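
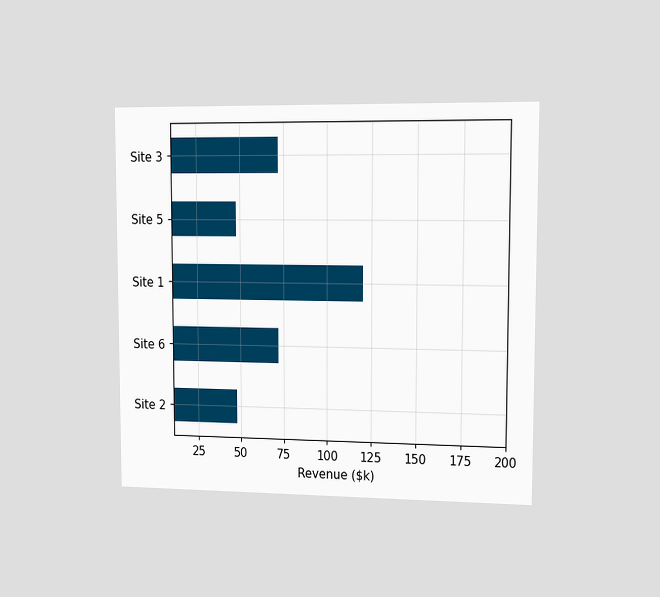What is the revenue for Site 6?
$72k

The chart is viewed slightly from the right. Reading along the chart's x-axis, the Site 6 bar reaches $72k.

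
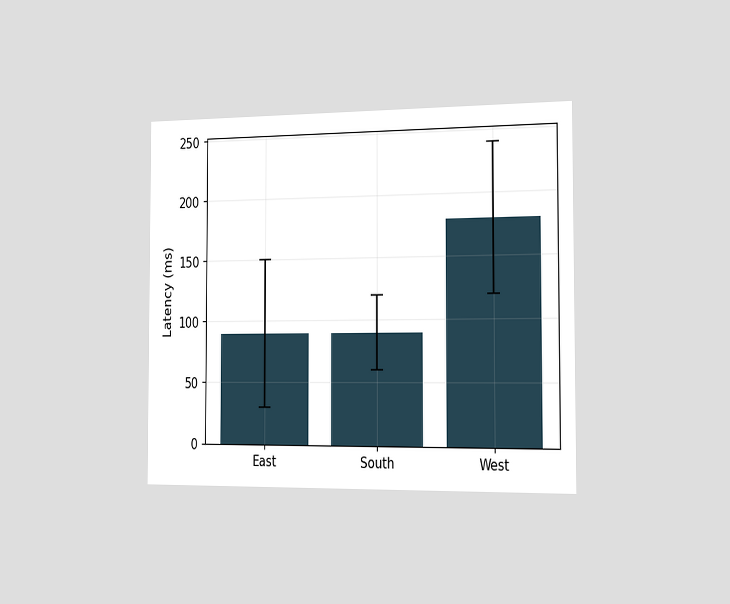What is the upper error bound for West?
240ms

The chart is viewed slightly from the right. The West bar's upper whisker reaches 240ms.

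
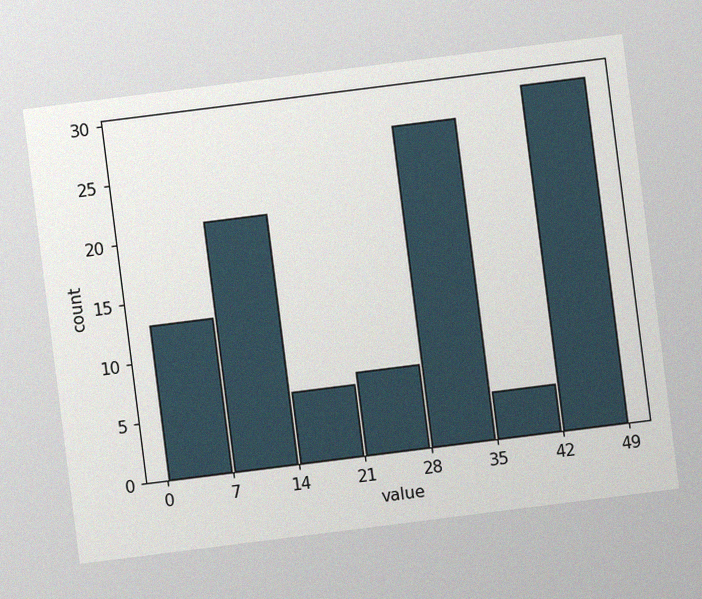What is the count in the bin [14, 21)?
6

The chart is tilted about 7° counter-clockwise, with some photo noise. The [14, 21) bin has height 6.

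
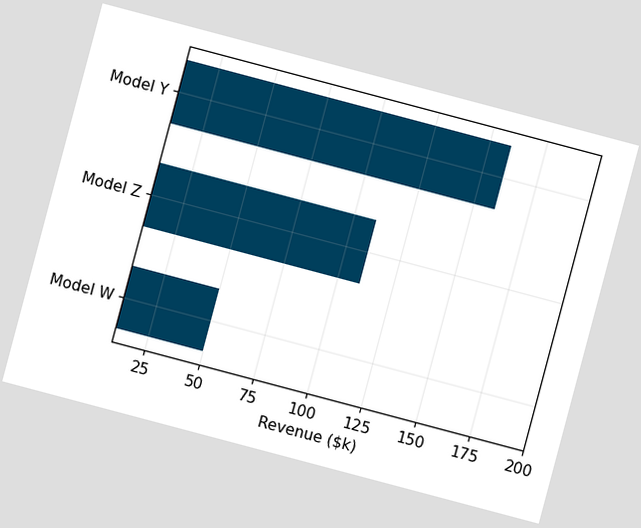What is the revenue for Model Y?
$160k

The chart is tilted about 15° clockwise. Reading along the chart's x-axis, the Model Y bar reaches $160k.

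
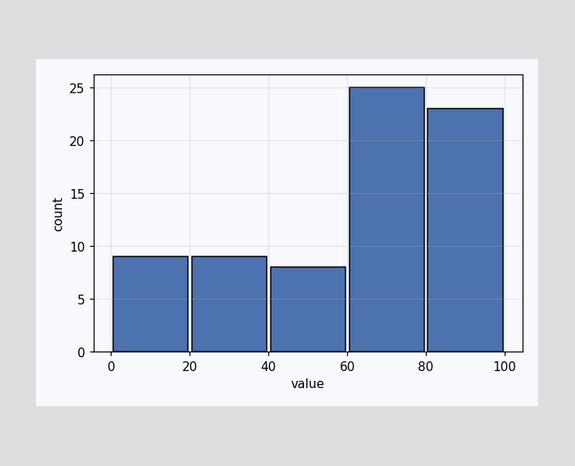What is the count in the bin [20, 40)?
9

The [20, 40) bin has height 9.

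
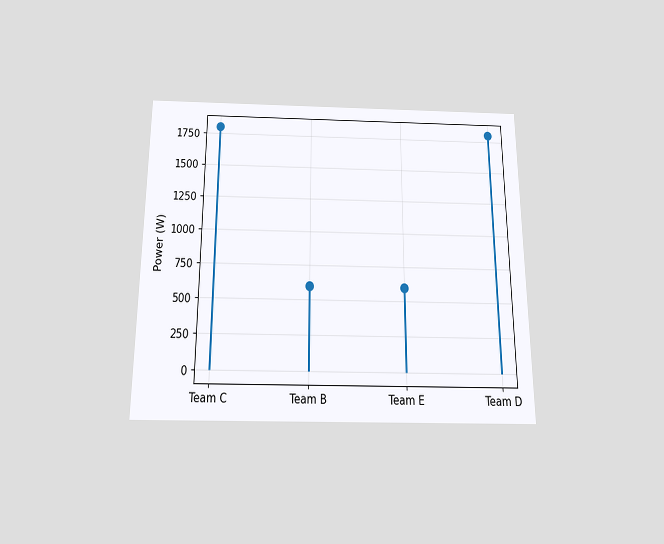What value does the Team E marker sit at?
The chart is viewed slightly from below. The Team E marker sits at 600W.

600W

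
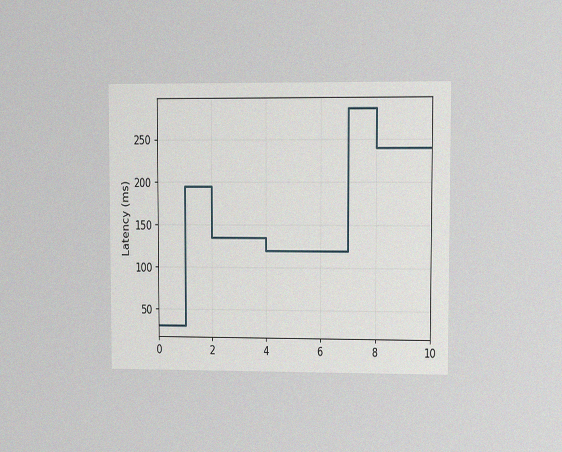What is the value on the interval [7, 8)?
The chart is viewed at a slight angle, with some photo noise. On [7, 8) the step sits at 285ms.

285ms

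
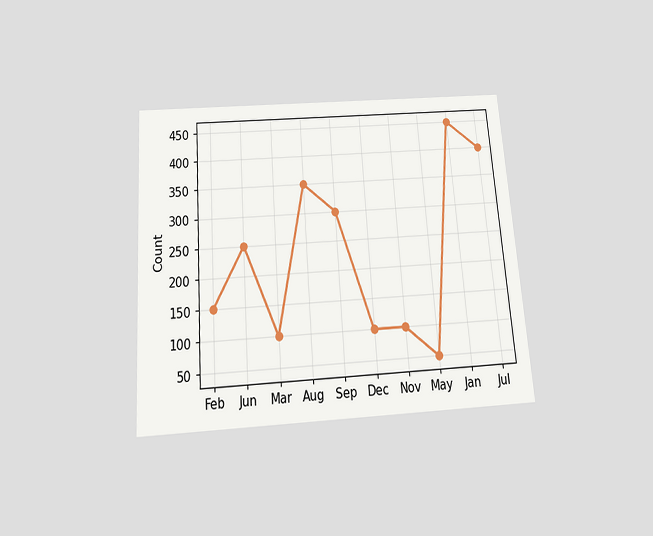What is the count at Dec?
100

The chart is tilted about 4° counter-clockwise and viewed slightly from below. At Dec, the line is at 100.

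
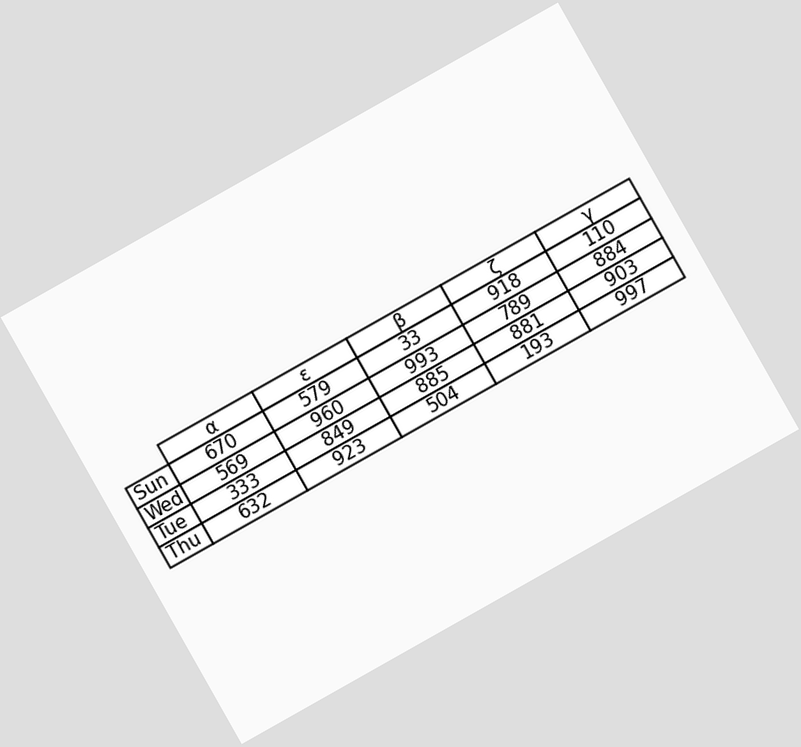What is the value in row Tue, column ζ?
The chart is tilted about 29° counter-clockwise. The (Tue, ζ) cell reads 881.

881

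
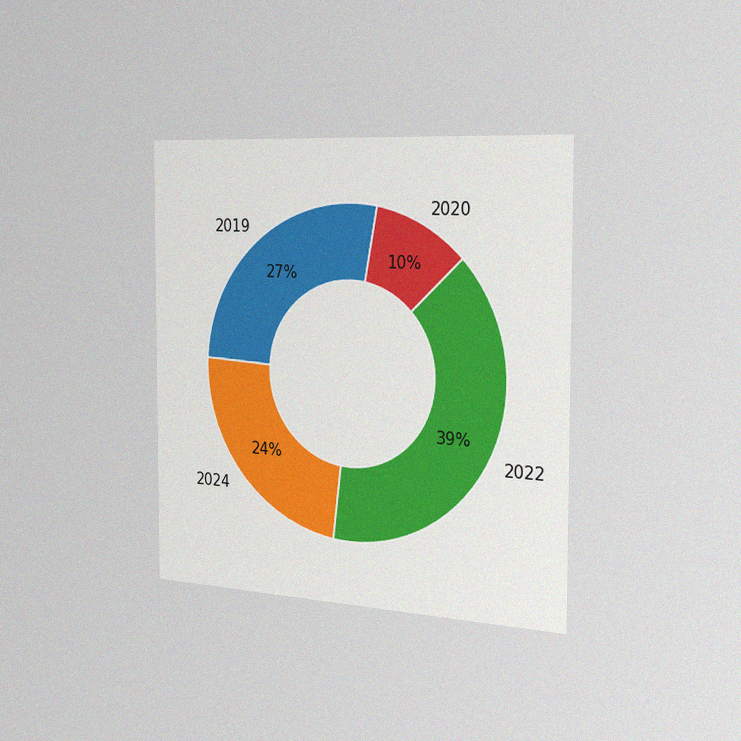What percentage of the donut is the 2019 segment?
The chart is viewed slightly from the right, with some photo noise. The 2019 segment takes up 27% of the ring.

27%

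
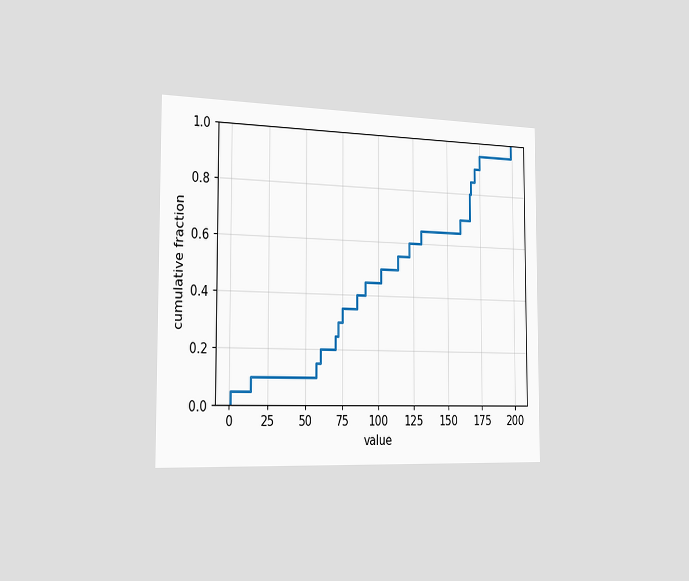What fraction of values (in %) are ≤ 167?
The chart is viewed slightly from the left. At x=167 the ECDF step is at 80%.

80%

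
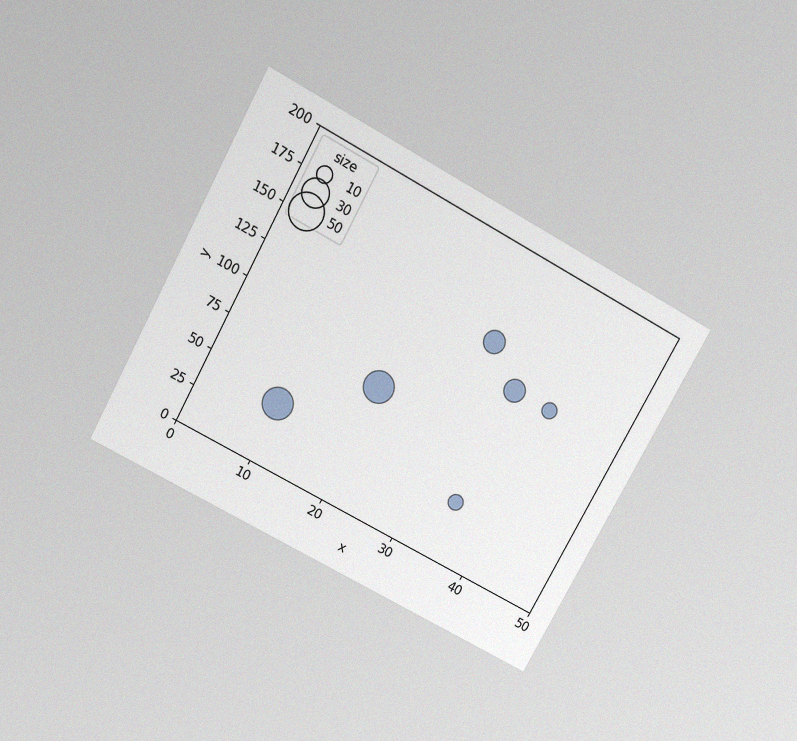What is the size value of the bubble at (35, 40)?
10

The chart is tilted about 29° clockwise and viewed slightly from above, with some photo noise. Matching the bubble at (35, 40) against the size legend gives 10.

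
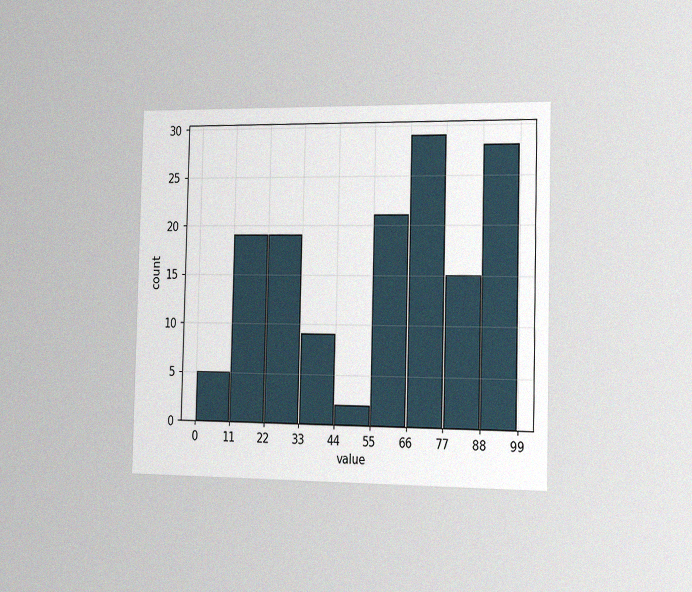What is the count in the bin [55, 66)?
The chart is viewed slightly from the right, with some photo noise. The [55, 66) bin has height 21.

21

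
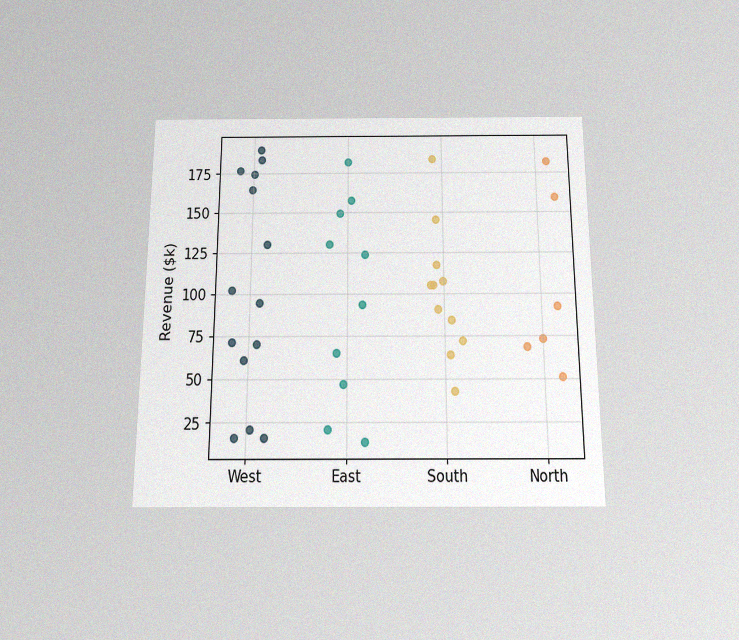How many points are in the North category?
6

The chart is viewed slightly from below, with some photo noise. Counting the markers in the North column gives 6.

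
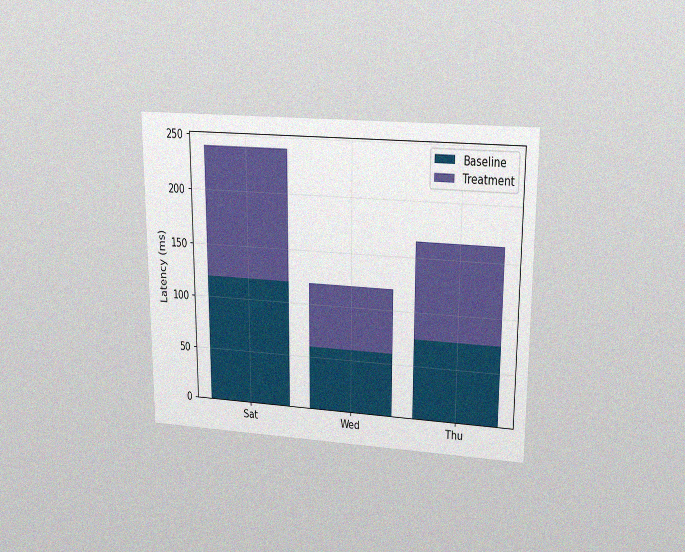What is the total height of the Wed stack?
120ms

The chart is viewed at a slight angle, with some photo noise. The Wed stack's top reaches 120ms on the y-axis.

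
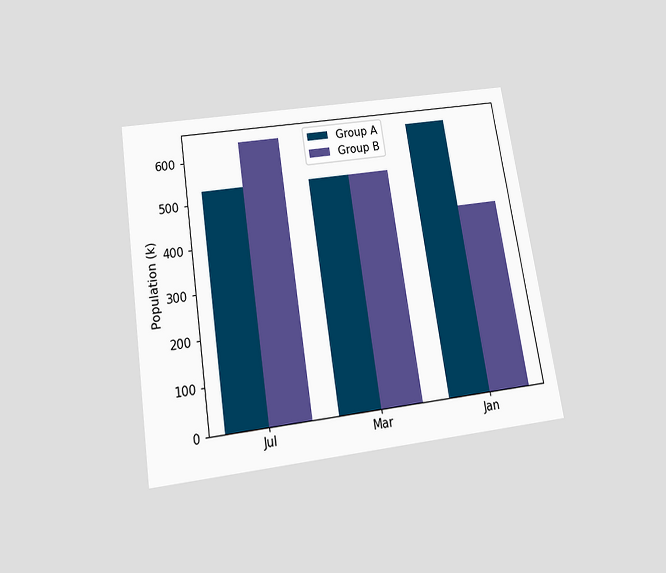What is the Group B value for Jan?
424k

The chart is tilted about 9° counter-clockwise and viewed slightly from below. The Group B bar at Jan reaches 424k on the y-axis.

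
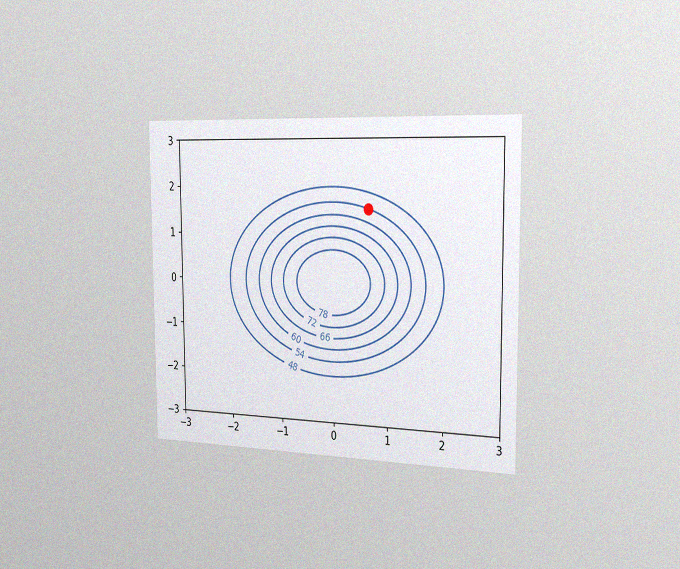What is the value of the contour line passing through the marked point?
54

The chart is viewed slightly from the right, with some photo noise. The marked point sits on the contour labelled 54.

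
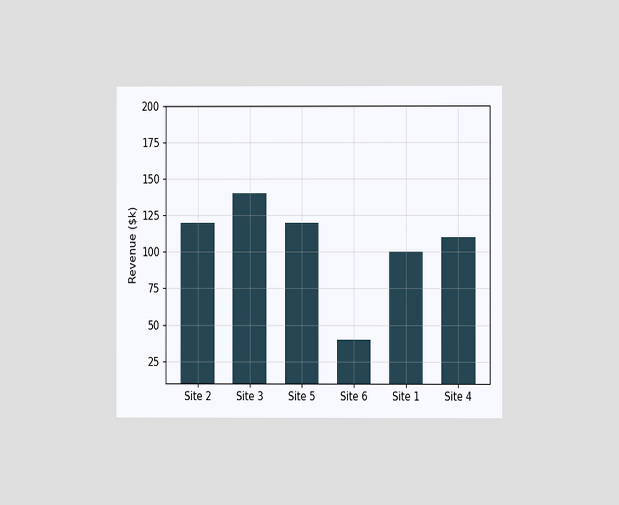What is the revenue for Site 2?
$120k

The chart is viewed at a slight angle. Reading along the chart's y-axis, the Site 2 bar reaches $120k.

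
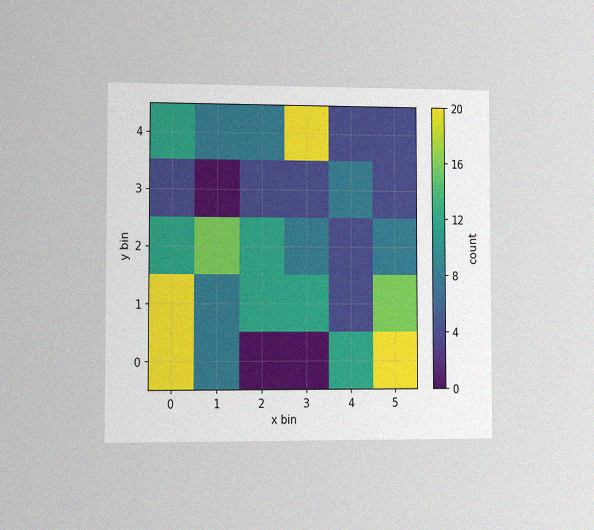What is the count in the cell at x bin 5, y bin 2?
The chart is viewed slightly from the left, with some photo noise. Matching the cell (5, 2) against the colorbar gives 8.

8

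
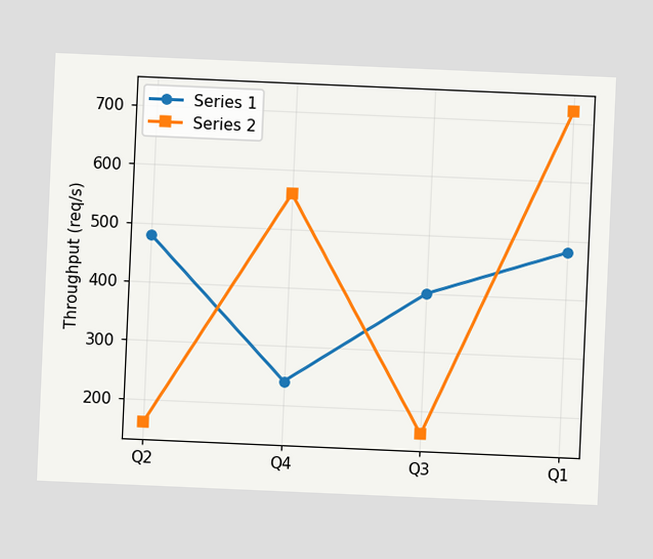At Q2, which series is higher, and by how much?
The chart is tilted about 3° clockwise. At Q2, Series 1 sits above the other line by 320req/s.

Series 1, by 320req/s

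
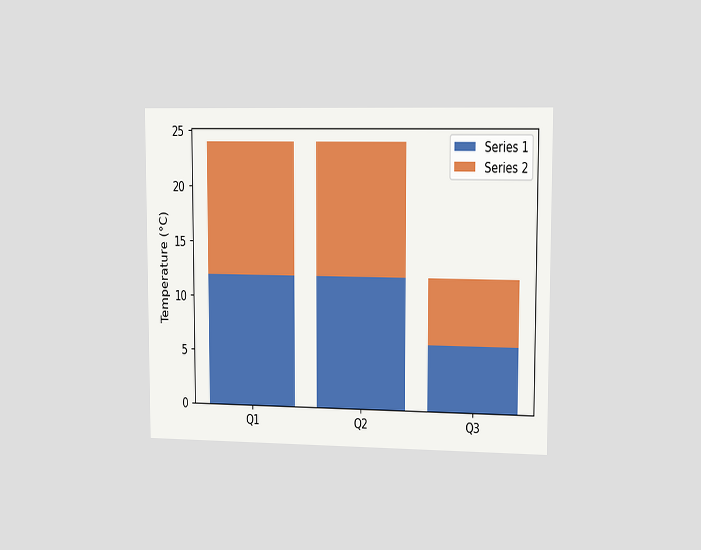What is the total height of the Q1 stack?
The chart is viewed slightly from the right. The Q1 stack's top reaches 24°C on the y-axis.

24°C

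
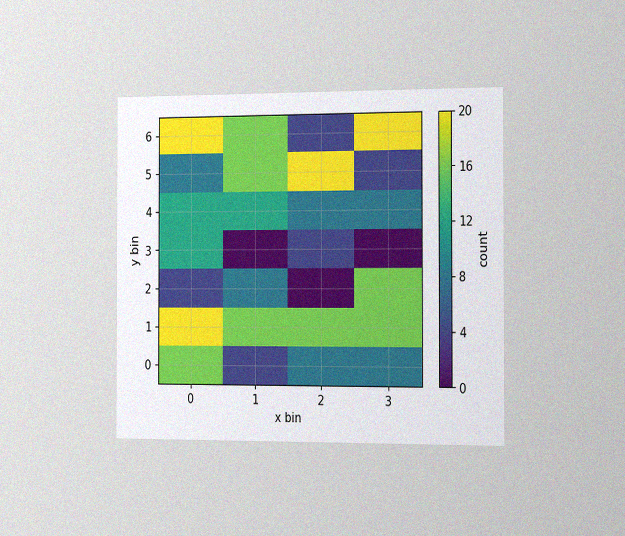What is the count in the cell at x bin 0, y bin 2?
4

The chart is viewed slightly from the right, with some photo noise. Matching the cell (0, 2) against the colorbar gives 4.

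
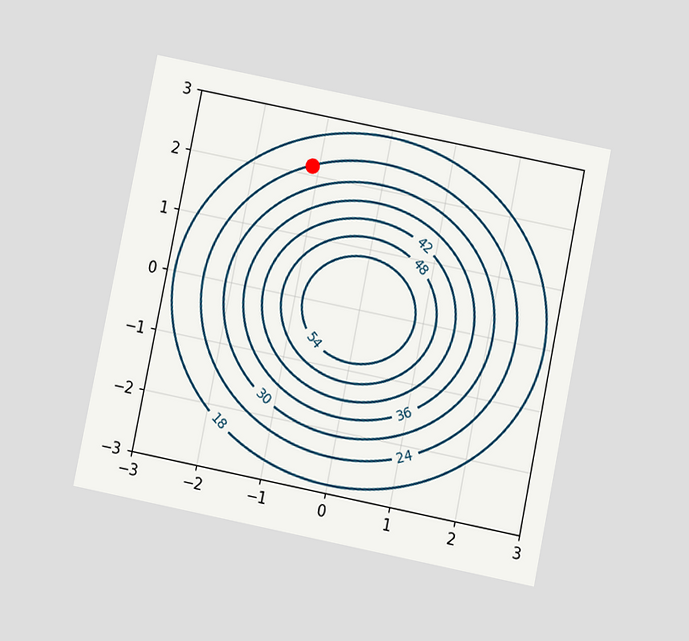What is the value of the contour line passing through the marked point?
24

The chart is tilted about 11° clockwise and viewed at a slight angle. The marked point sits on the contour labelled 24.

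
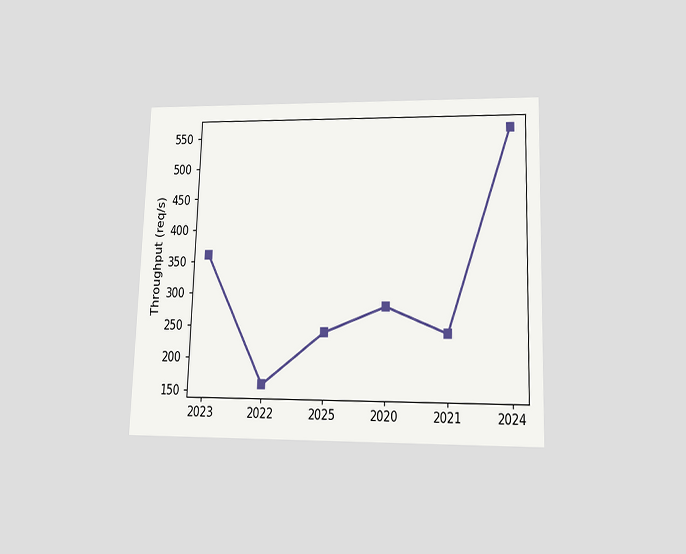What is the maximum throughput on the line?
560req/s

The chart is viewed slightly from below. The highest point is at 2024, and reading across to the y-axis gives 560req/s.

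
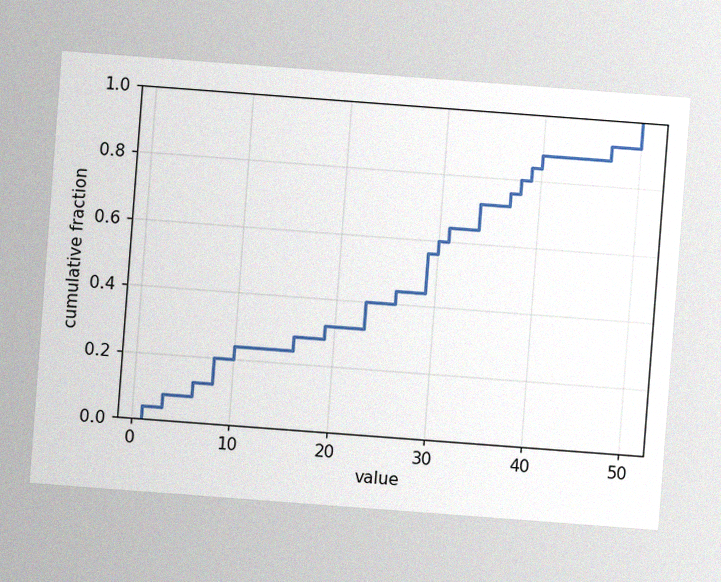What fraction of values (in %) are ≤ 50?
The chart is tilted about 4° clockwise, with some photo noise. At x=50 the ECDF step is at 100%.

100%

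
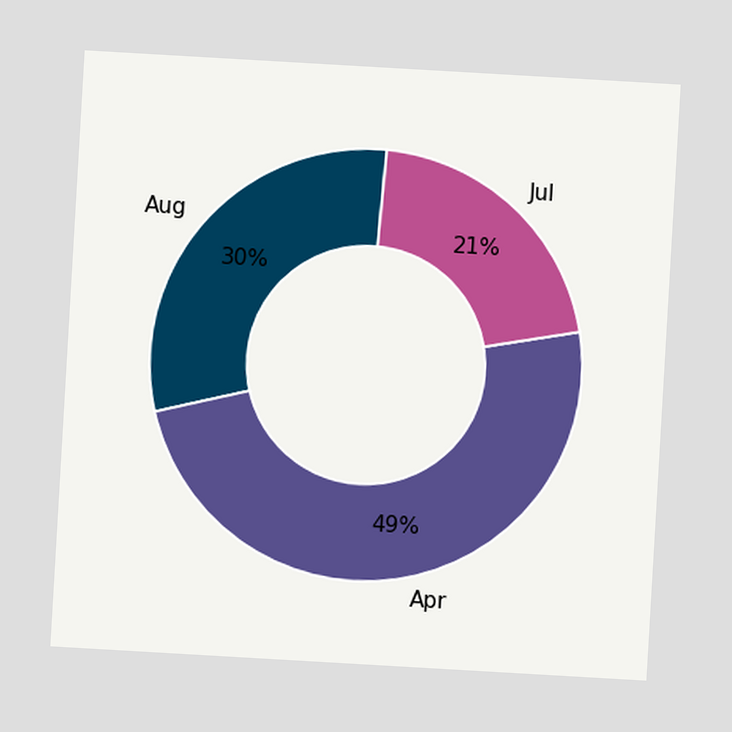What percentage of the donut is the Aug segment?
30%

The chart is tilted about 3° clockwise. The Aug segment takes up 30% of the ring.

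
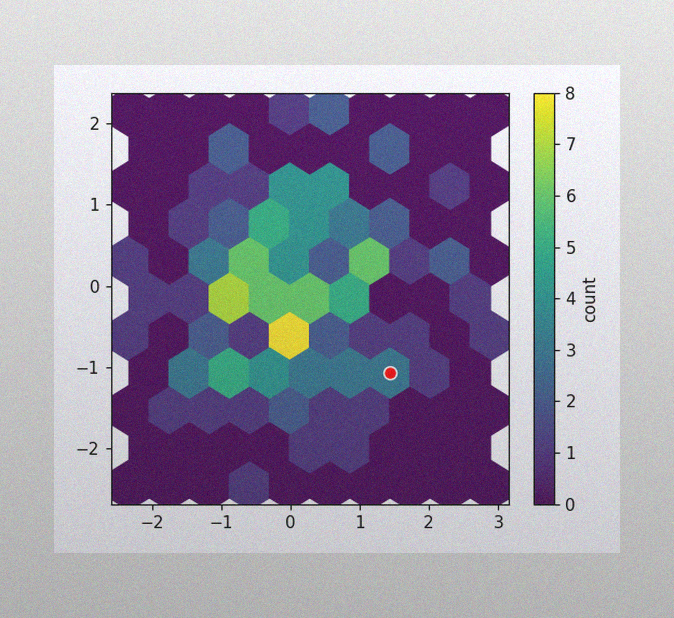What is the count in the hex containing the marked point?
3

The image has some photo noise and uneven lighting. The marked hex reads 3 on the colorbar.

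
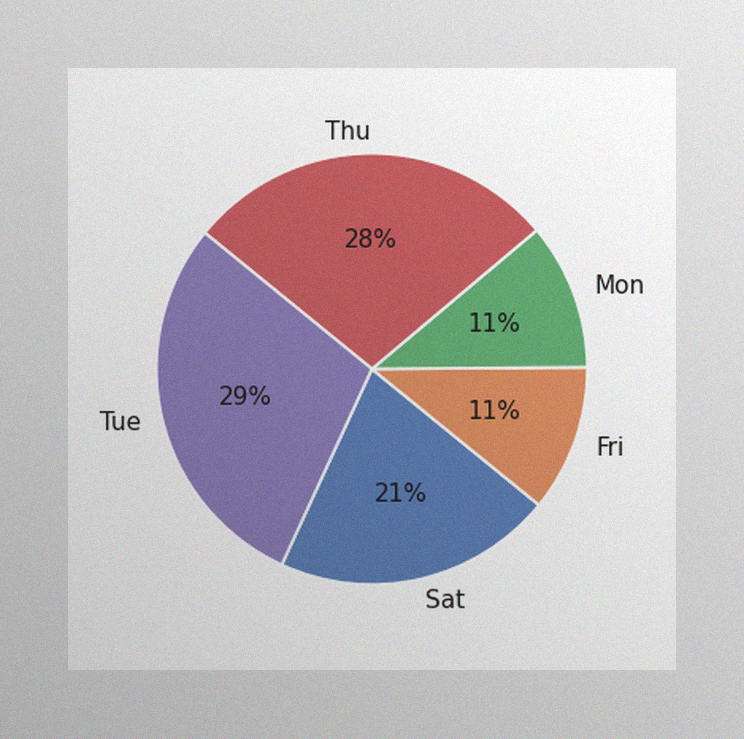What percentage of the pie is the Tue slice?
The image has some photo noise and uneven lighting. The Tue slice takes up 29% of the pie.

29%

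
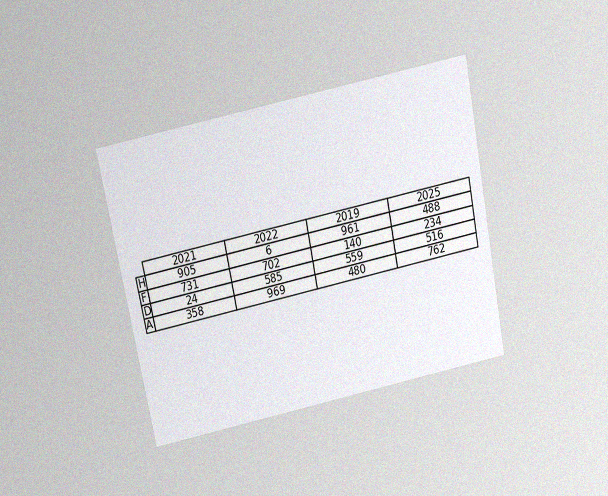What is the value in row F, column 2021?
The chart is tilted about 11° counter-clockwise and viewed slightly from above, with some photo noise. The (F, 2021) cell reads 731.

731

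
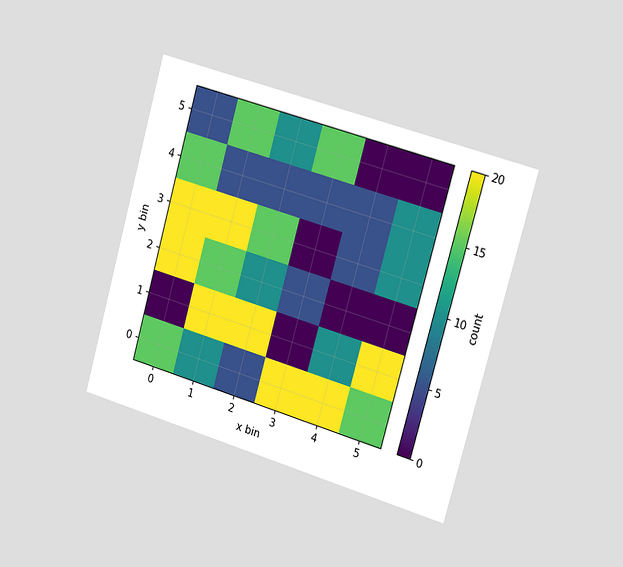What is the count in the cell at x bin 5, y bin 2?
The chart is tilted about 16° clockwise and viewed slightly from the right. Matching the cell (5, 2) against the colorbar gives 0.

0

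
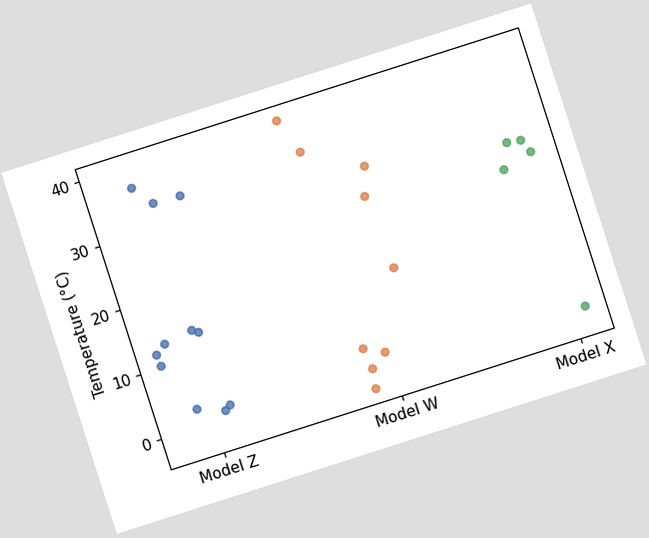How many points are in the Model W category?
The chart is tilted about 18° counter-clockwise. Counting the markers in the Model W column gives 9.

9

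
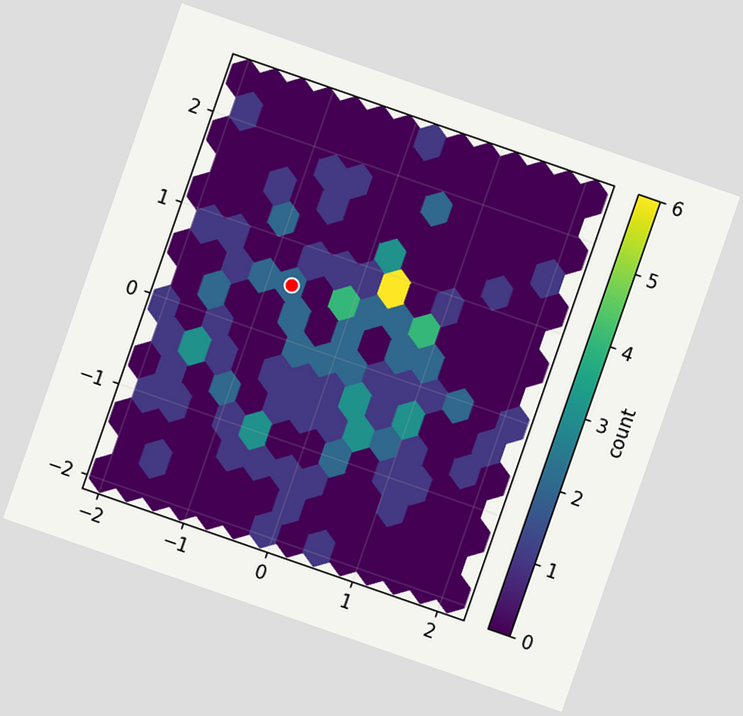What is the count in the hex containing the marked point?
The chart is tilted about 19° clockwise. The marked hex reads 2 on the colorbar.

2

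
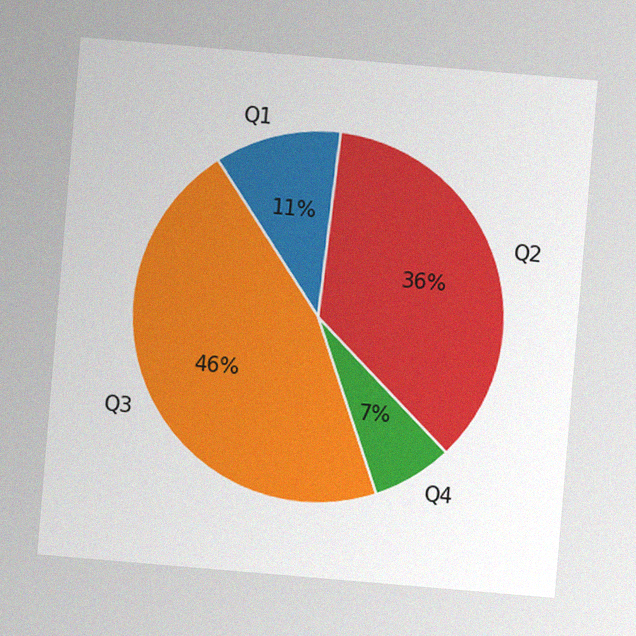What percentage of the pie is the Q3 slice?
46%

The chart is tilted about 5° clockwise, with some photo noise. The Q3 slice takes up 46% of the pie.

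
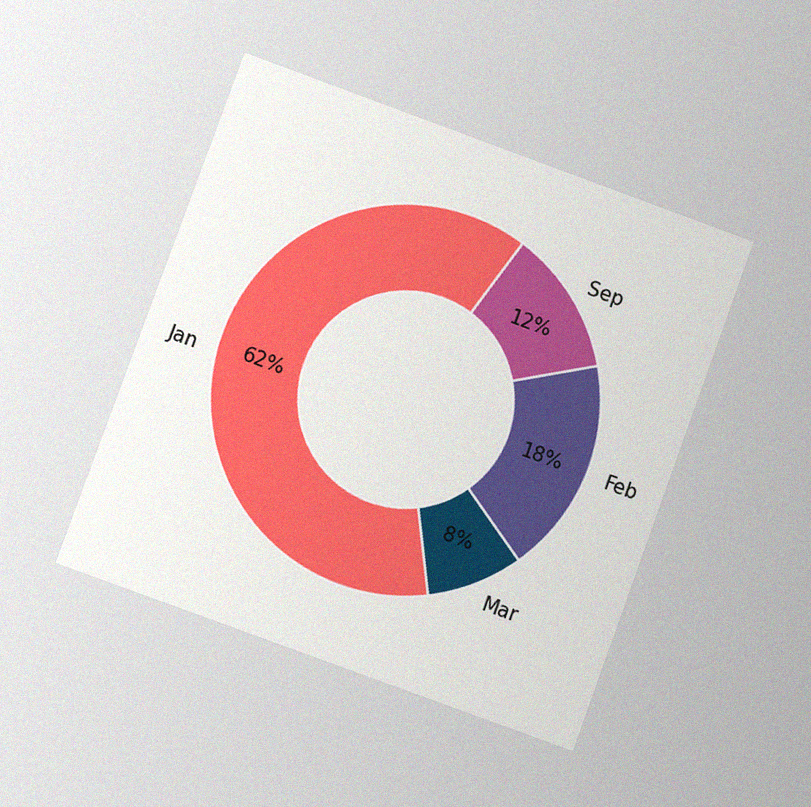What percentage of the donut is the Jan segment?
The chart is tilted about 20° clockwise and viewed at a slight angle, with some photo noise. The Jan segment takes up 62% of the ring.

62%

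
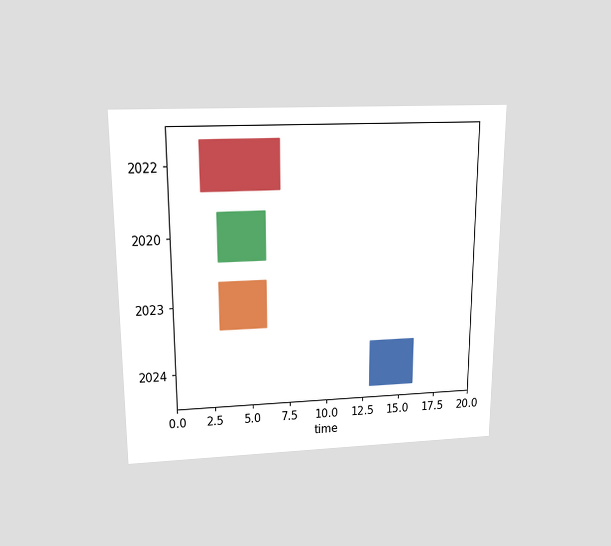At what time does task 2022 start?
2

The chart is viewed slightly from above. The 2022 bar begins at t=2.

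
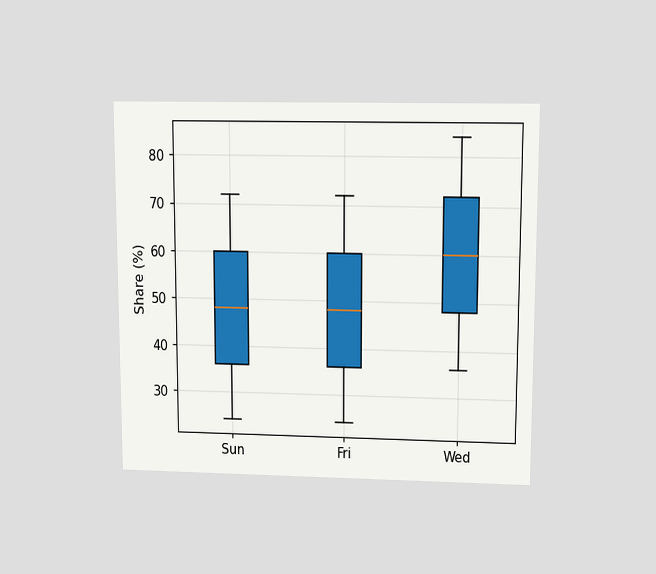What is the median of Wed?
60%

The chart is viewed slightly from above. The median line in the Wed box sits at 60%.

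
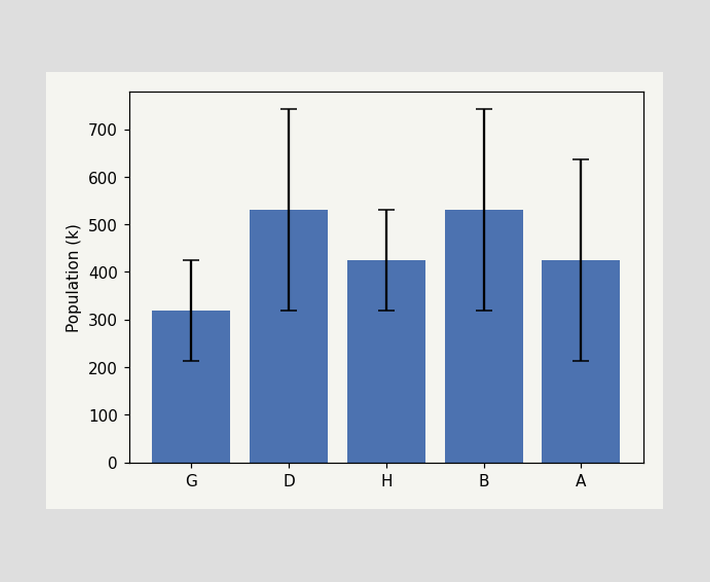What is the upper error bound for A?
636k

The A bar's upper whisker reaches 636k.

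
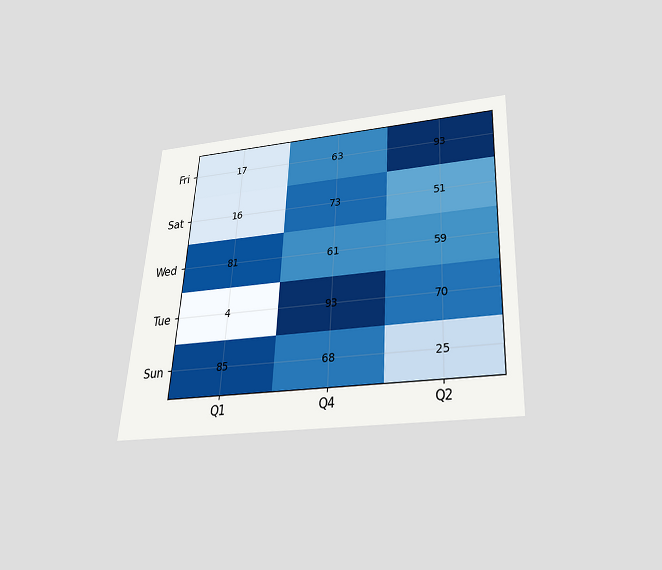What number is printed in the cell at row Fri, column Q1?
17

The chart is tilted about 3° clockwise and viewed slightly from below. The (Fri, Q1) cell reads 17.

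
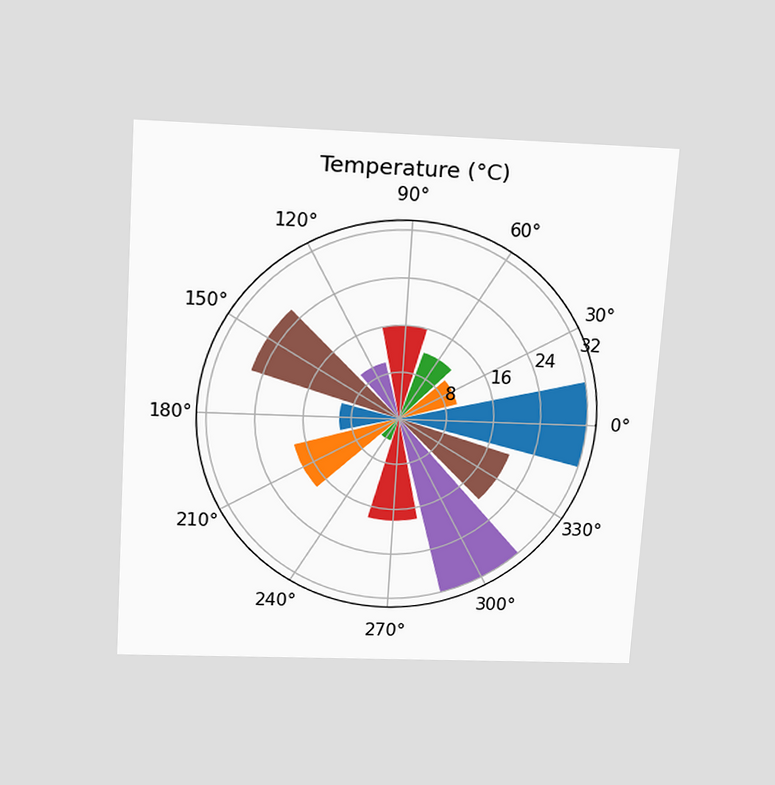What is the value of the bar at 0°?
The chart is tilted about 4° clockwise and viewed slightly from above. The bar at 0° reaches 32°C on the radial axis.

32°C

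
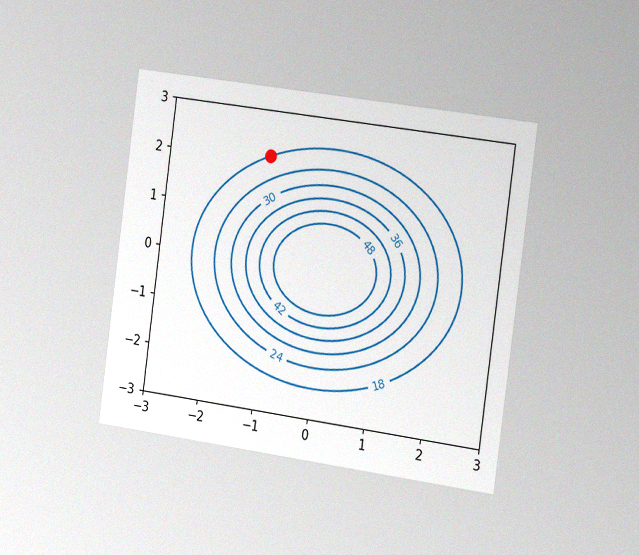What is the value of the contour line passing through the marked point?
The chart is tilted about 8° clockwise and viewed slightly from the right, with some photo noise. The marked point sits on the contour labelled 18.

18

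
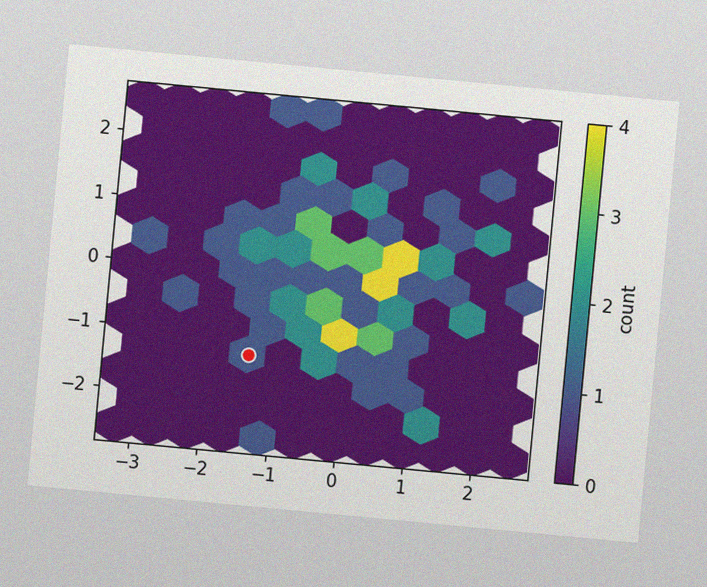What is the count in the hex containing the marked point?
The chart is tilted about 5° clockwise, with some photo noise. The marked hex reads 1 on the colorbar.

1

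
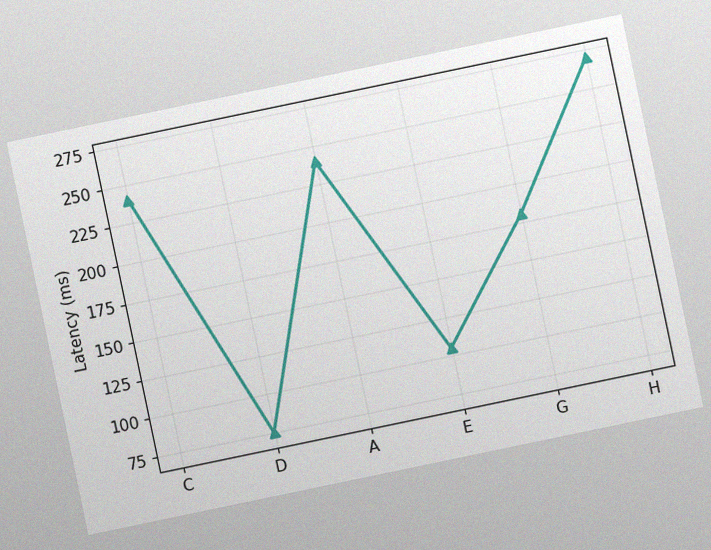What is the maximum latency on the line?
The chart is tilted about 12° counter-clockwise, with some photo noise. The highest point is at H, and reading across to the y-axis gives 270ms.

270ms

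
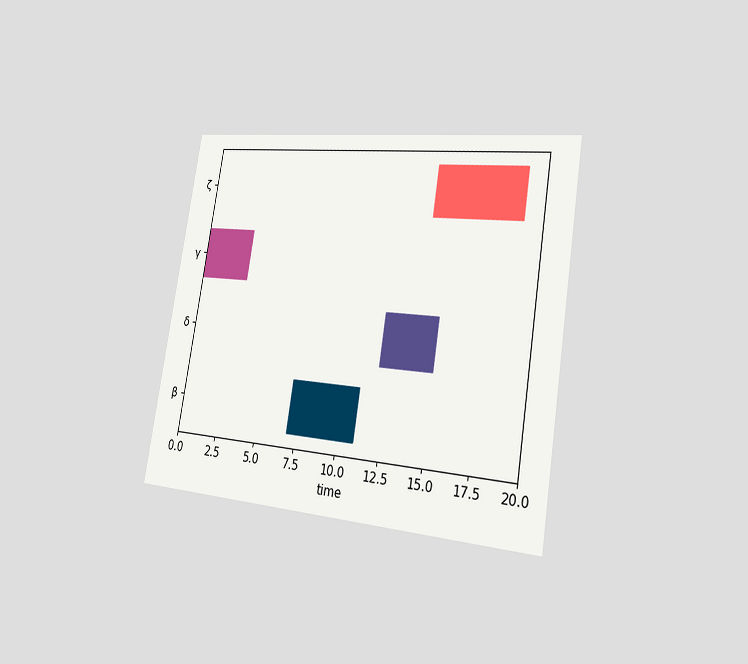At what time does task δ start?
The chart is tilted about 9° clockwise and viewed slightly from the right. The δ bar begins at t=12.

12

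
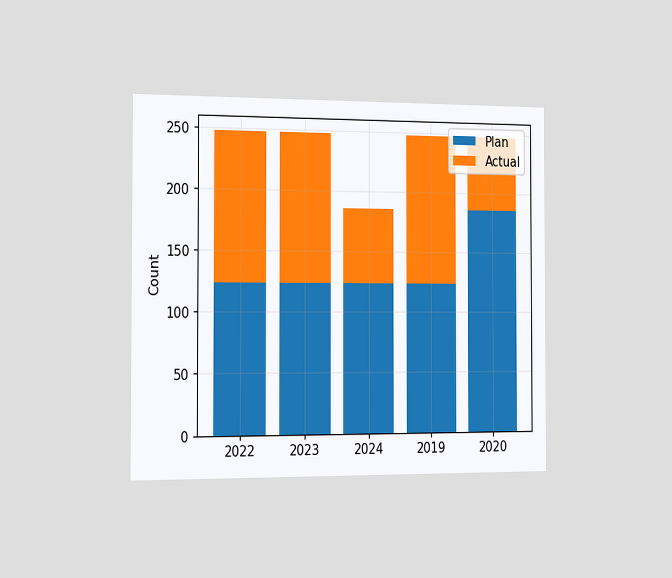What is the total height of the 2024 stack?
The chart is viewed slightly from the left. The 2024 stack's top reaches 186 on the y-axis.

186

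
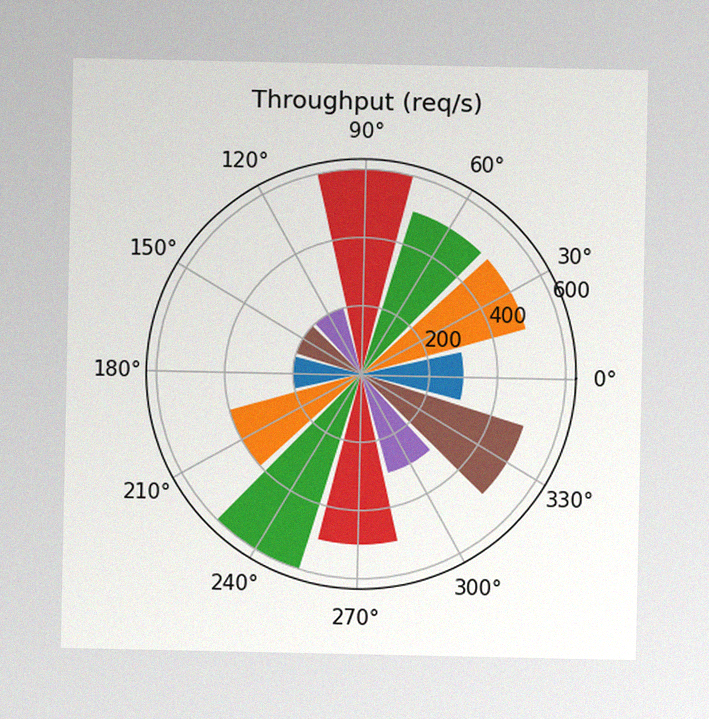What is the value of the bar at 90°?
600req/s

The image has some photo noise and uneven lighting. The bar at 90° reaches 600req/s on the radial axis.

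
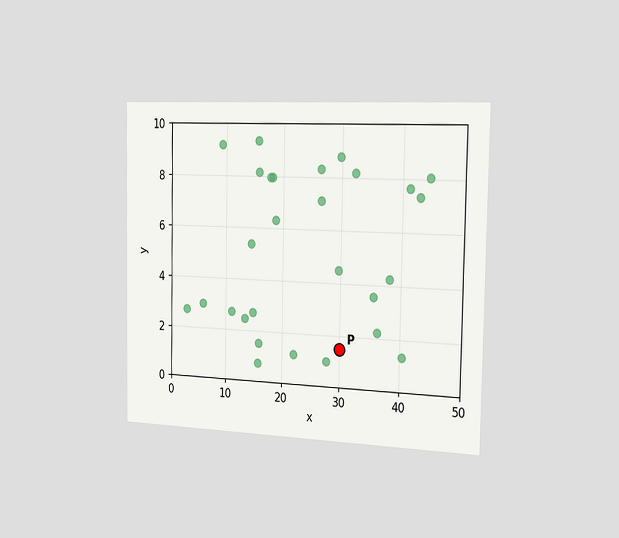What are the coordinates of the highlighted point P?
(30, 1.5)

The chart is viewed slightly from the right. Following the gridlines from P to each axis, P sits at (30, 1.5).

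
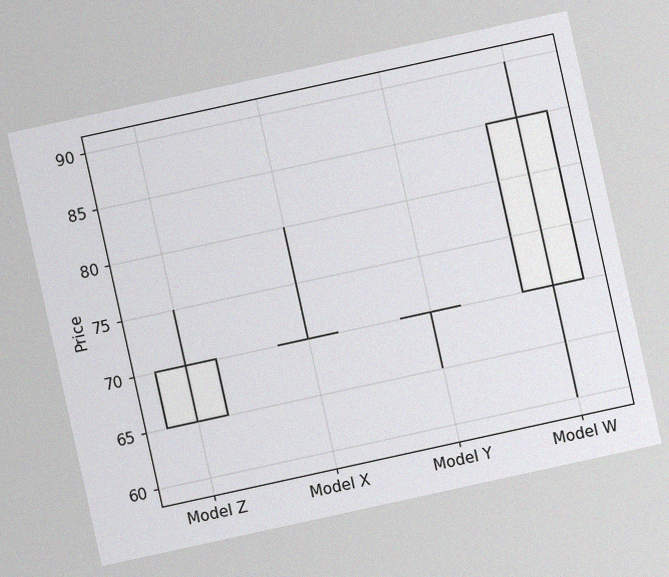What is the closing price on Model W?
85

The chart is tilted about 12° counter-clockwise, with some photo noise. The Model W candle closes at 85.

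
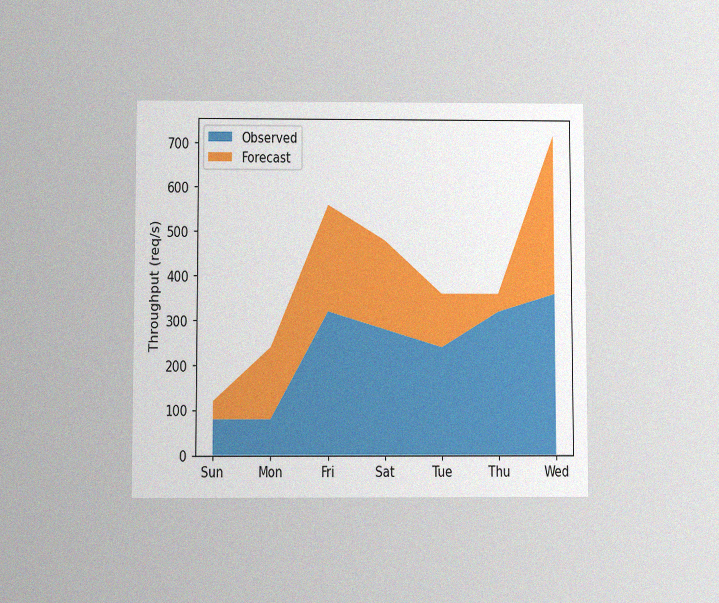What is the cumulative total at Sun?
120req/s

The chart is viewed at a slight angle, with some photo noise. The stacked total at Sun reaches 120req/s.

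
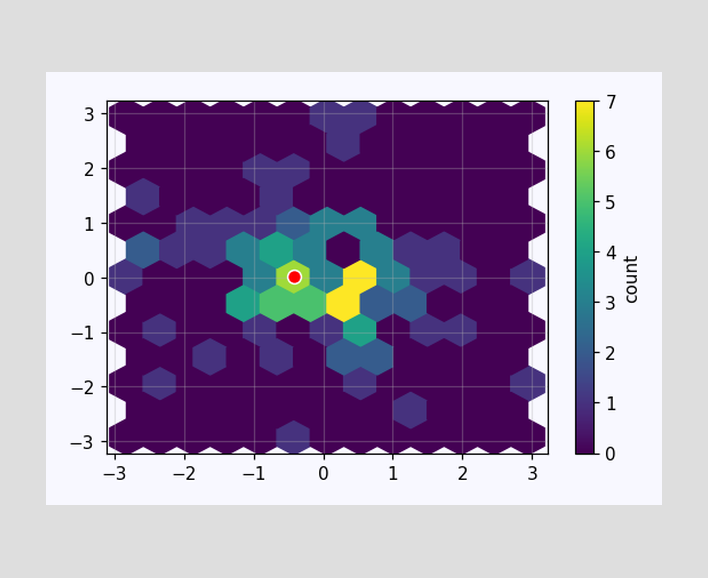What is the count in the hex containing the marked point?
The marked hex reads 6 on the colorbar.

6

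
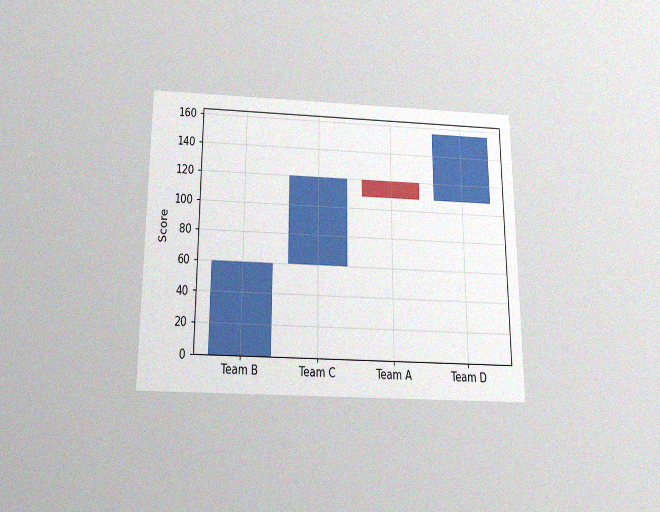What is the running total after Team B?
60

The chart is viewed slightly from below, with some photo noise. After Team B the running total reaches 60.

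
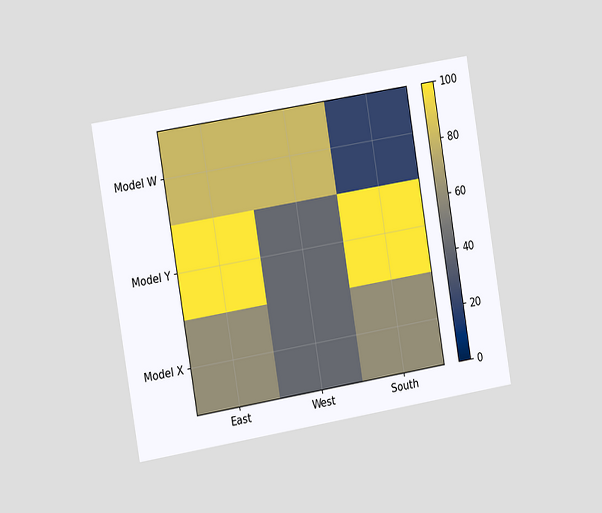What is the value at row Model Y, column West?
The chart is tilted about 9° counter-clockwise and viewed slightly from the left. Matching cell (Model Y, West) against the colorbar gives 40.

40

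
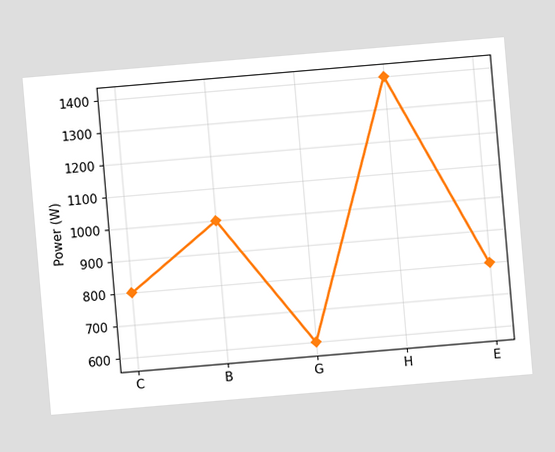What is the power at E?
The chart is tilted about 5° counter-clockwise. At E, the line is at 800W.

800W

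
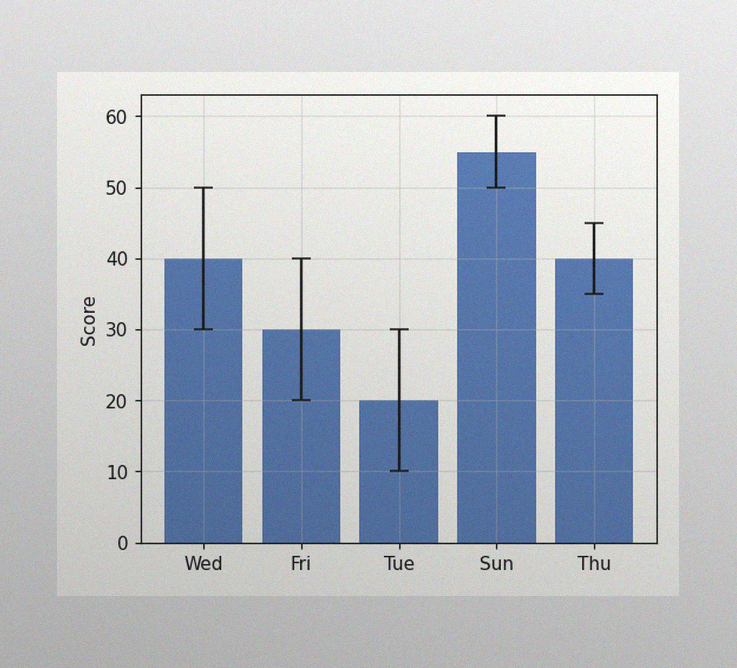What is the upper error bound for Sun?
60

The image has some photo noise and uneven lighting. The Sun bar's upper whisker reaches 60.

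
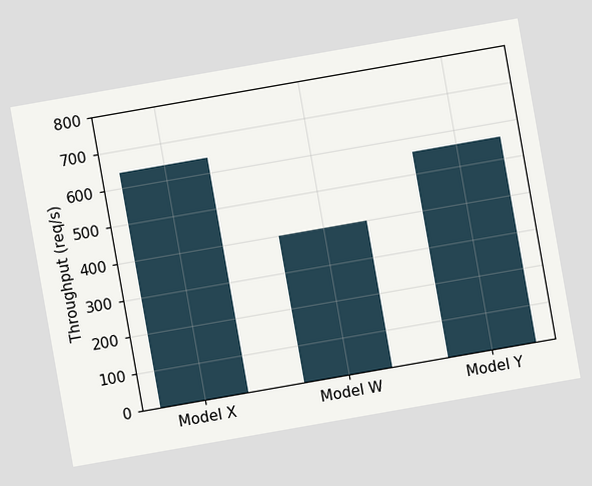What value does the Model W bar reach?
400req/s

The chart is tilted about 10° counter-clockwise. Reading along the chart's y-axis, the Model W bar reaches 400req/s.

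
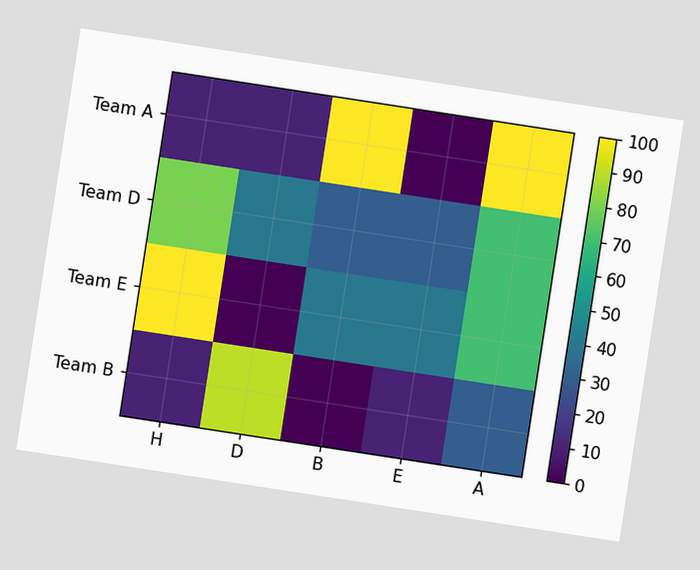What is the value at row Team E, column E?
The chart is tilted about 9° clockwise. Matching cell (Team E, E) against the colorbar gives 40.

40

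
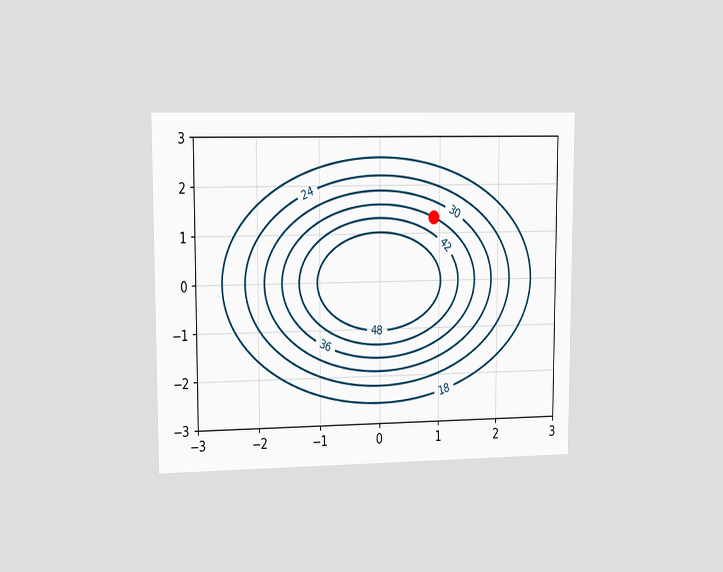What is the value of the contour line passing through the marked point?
The chart is viewed slightly from the left. The marked point sits on the contour labelled 36.

36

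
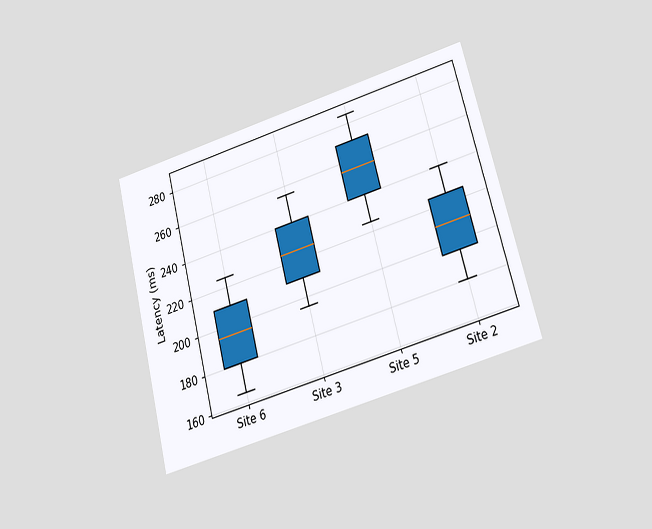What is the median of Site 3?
225ms

The chart is tilted about 15° counter-clockwise and viewed slightly from below. The median line in the Site 3 box sits at 225ms.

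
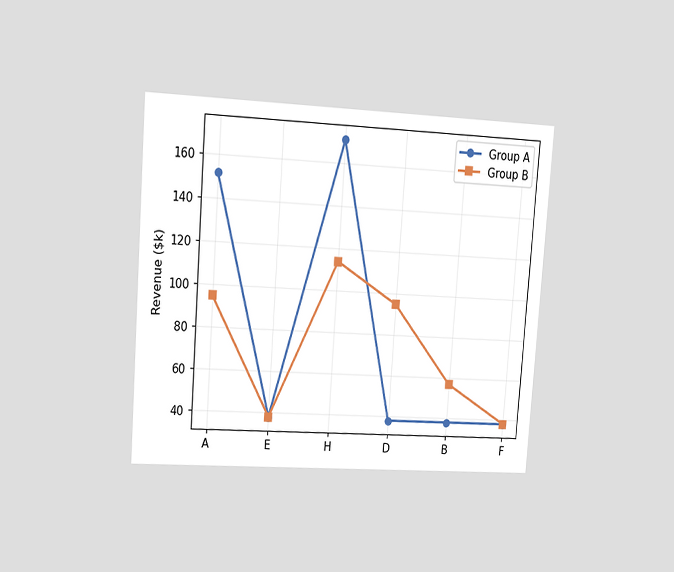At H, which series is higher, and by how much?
The chart is tilted about 4° clockwise and viewed slightly from the left. At H, Group A sits above the other line by $57k.

Group A, by $57k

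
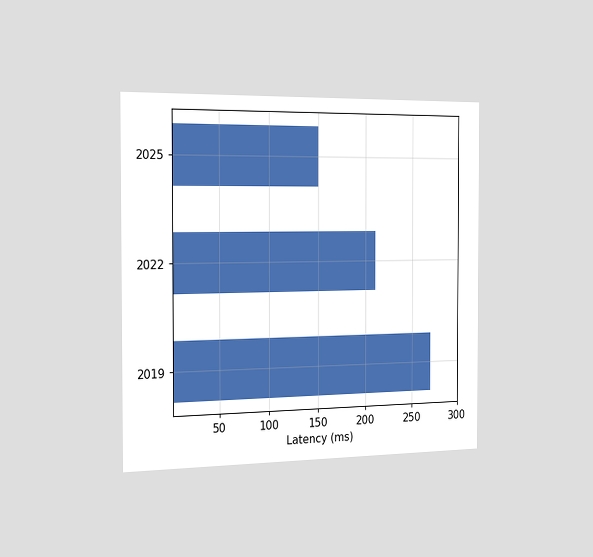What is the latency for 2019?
The chart is viewed slightly from the left. Reading along the chart's x-axis, the 2019 bar reaches 270ms.

270ms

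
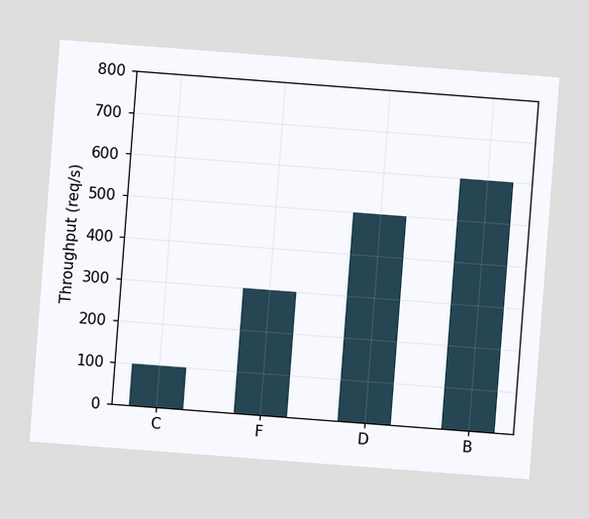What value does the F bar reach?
The chart is tilted about 4° clockwise. Reading along the chart's y-axis, the F bar reaches 300req/s.

300req/s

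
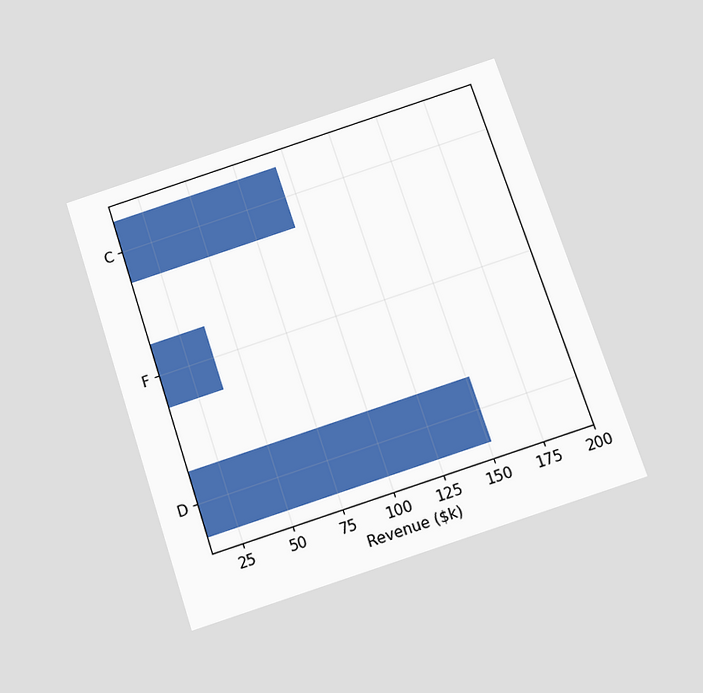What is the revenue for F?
$38k

The chart is tilted about 18° counter-clockwise and viewed slightly from below. Reading along the chart's x-axis, the F bar reaches $38k.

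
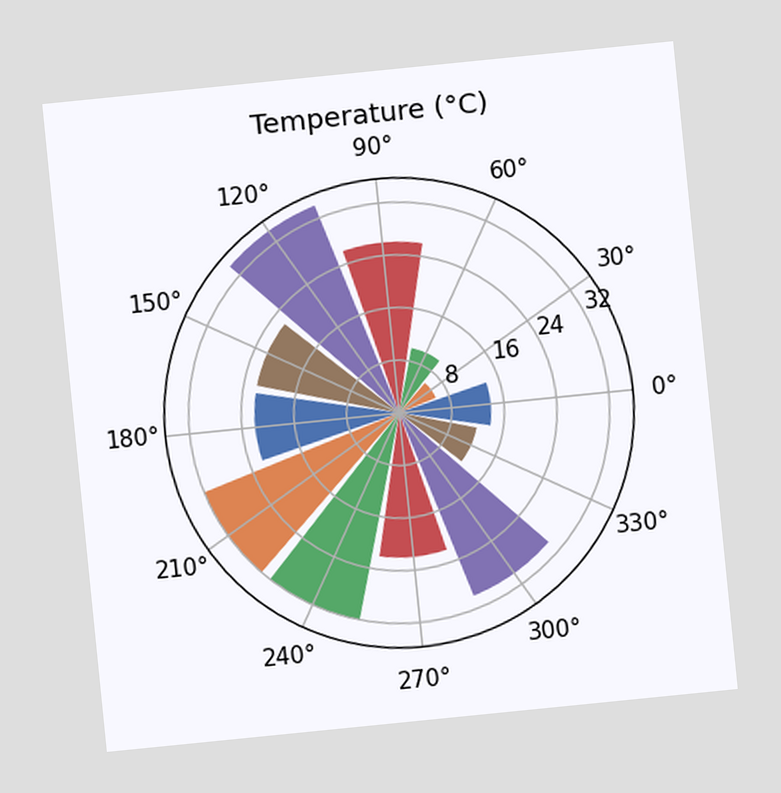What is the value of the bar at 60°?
The chart is tilted about 6° counter-clockwise. The bar at 60° reaches 10°C on the radial axis.

10°C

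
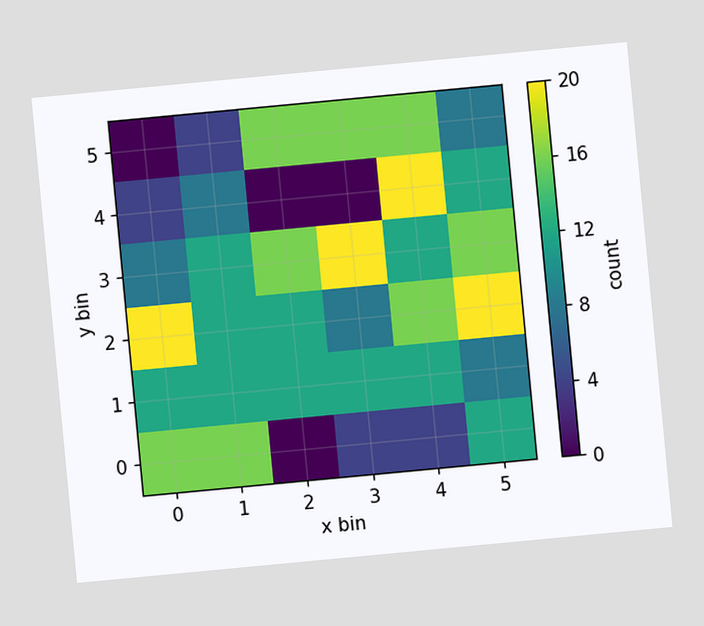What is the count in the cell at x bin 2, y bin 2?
The chart is tilted about 5° counter-clockwise. Matching the cell (2, 2) against the colorbar gives 12.

12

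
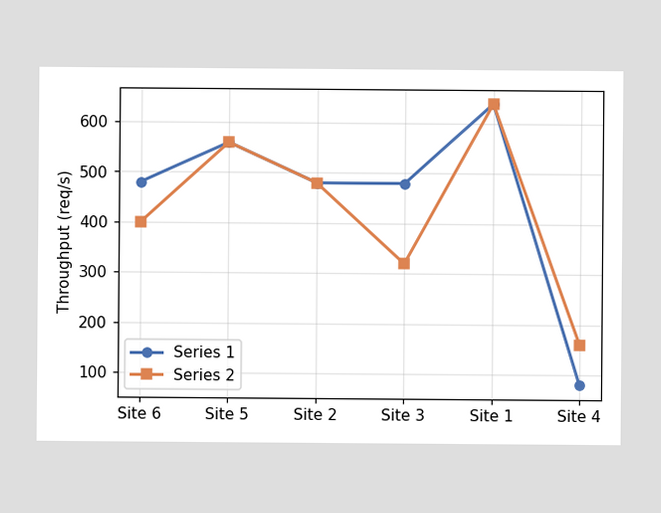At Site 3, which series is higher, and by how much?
Series 1, by 160req/s

At Site 3, Series 1 sits above the other line by 160req/s.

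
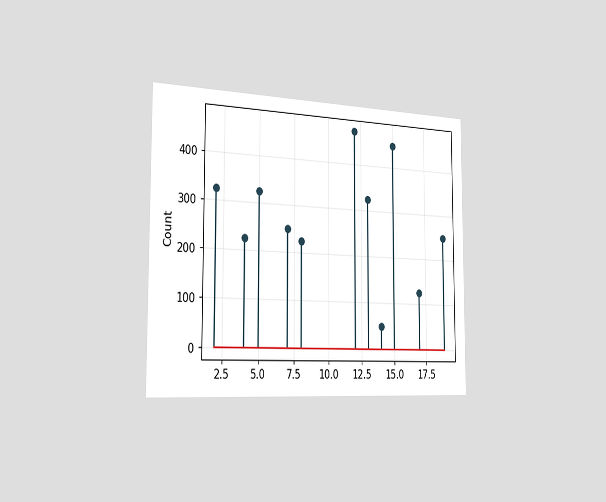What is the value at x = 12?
The chart is viewed slightly from the left. The stem at x=12 reaches 475.

475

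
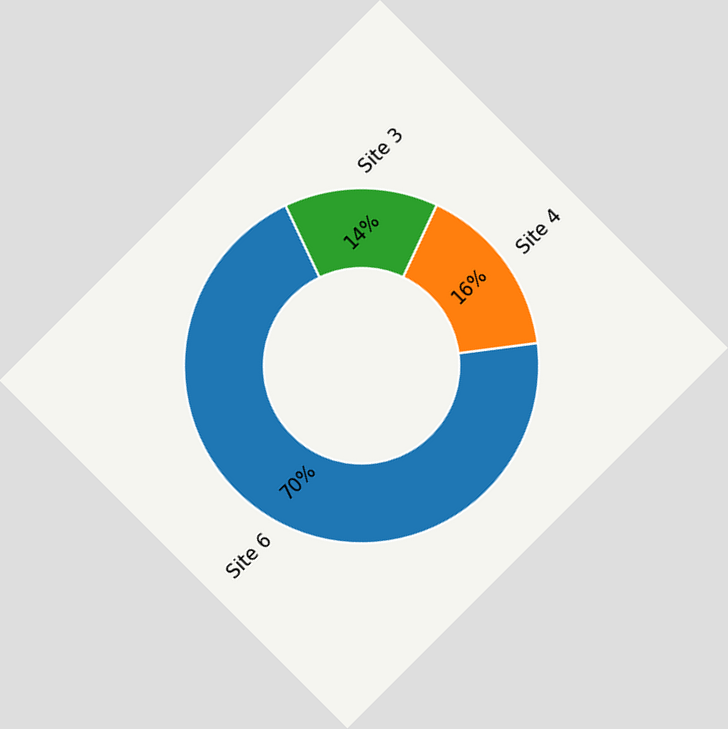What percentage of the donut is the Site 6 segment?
70%

The chart is tilted about 45° counter-clockwise. The Site 6 segment takes up 70% of the ring.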